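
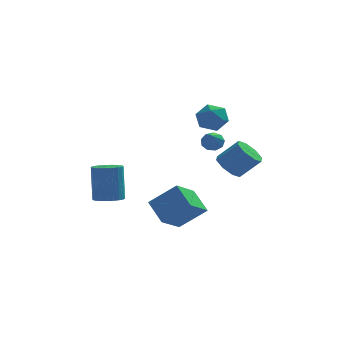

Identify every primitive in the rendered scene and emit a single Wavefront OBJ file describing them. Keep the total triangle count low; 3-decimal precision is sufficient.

v -3.029 -2.472 -1.961
v -2.258 -2.197 -1.989
v -2.339 -1.752 0.092
v -3.111 -2.028 0.121
v -2.422 -1.929 -2.053
v -2.503 -1.485 0.029
v -2.678 -1.745 -2.102
v -2.76 -1.3 -0.021
v -2.988 -1.671 -2.13
v -3.07 -1.226 -0.049
v -3.305 -1.719 -2.132
v -3.386 -1.275 -0.051
v -3.579 -1.882 -2.108
v -3.66 -1.437 -0.027
v -3.77 -2.135 -2.062
v -3.851 -1.69 0.02
v -3.848 -2.439 -2
v -3.929 -1.994 0.082
v -3.801 -2.748 -1.932
v -3.882 -2.303 0.149
v -3.637 -3.015 -1.869
v -3.718 -2.571 0.213
v -3.38 -3.2 -1.819
v -3.462 -2.755 0.262
v -3.07 -3.274 -1.791
v -3.152 -2.829 0.29
v -2.754 -3.225 -1.789
v -2.835 -2.781 0.292
v -2.48 -3.063 -1.813
v -2.561 -2.618 0.268
v -2.289 -2.81 -1.86
v -2.37 -2.365 0.222
v -2.211 -2.506 -1.922
v -2.292 -2.061 0.16
v -0.175 -1.642 -2.874
v -1.042 -2.912 -2.019
v 1.243 -1.795 -1.666
v 0.377 -3.066 -0.81
v 0.503 -2.734 -3.81
v -0.363 -4.005 -2.954
v 1.922 -2.888 -2.601
v 1.055 -4.158 -1.746
v 1.64 2.689 2.205
v 2.325 2.572 1.517
v 2.135 1.368 2.923
v 2.82 1.251 2.235
v 2.89 1.988 2.875
v 2.584 2.804 2.431
v 1.876 1.136 2.009
v 1.57 1.952 1.565
v 2.471 1.612 1.396
v 3.098 2.138 1.931
v 1.362 1.802 2.509
v 1.989 2.328 3.044
v 2.213 -0.287 1.259
v 2.657 -0.09 1.644
v 2.047 -1.753 2.201
v 2.277 0.041 1.781
v 1.868 0.018 1.674
v 1.619 -0.147 1.373
v 1.649 -0.378 1.018
v 1.942 -0.567 0.776
v 2.362 -0.624 0.761
v 2.712 -0.524 0.978
v 2.828 -0.313 1.327
v 2.95 -2.652 0.341
v 3.503 -3.027 -0.232
v 4.562 -3.144 0.866
v 4.01 -2.768 1.439
v 3.563 -2.356 -0.218
v 4.622 -2.473 0.88
v 3.264 -1.858 0.123
v 4.323 -1.975 1.221
v 2.781 -1.825 0.592
v 3.84 -1.942 1.69
v 2.398 -2.276 0.914
v 3.457 -2.393 2.012
v 2.338 -2.947 0.9
v 3.397 -3.064 1.998
v 2.637 -3.445 0.559
v 3.696 -3.562 1.657
v 3.12 -3.478 0.09
v 4.179 -3.595 1.188
f 2 1 5
f 2 5 3
f 3 5 6
f 3 6 4
f 5 1 7
f 5 7 6
f 6 7 8
f 6 8 4
f 7 1 9
f 7 9 8
f 8 9 10
f 8 10 4
f 9 1 11
f 9 11 10
f 10 11 12
f 10 12 4
f 11 1 13
f 11 13 12
f 12 13 14
f 12 14 4
f 13 1 15
f 13 15 14
f 14 15 16
f 14 16 4
f 15 1 17
f 15 17 16
f 16 17 18
f 16 18 4
f 17 1 19
f 17 19 18
f 18 19 20
f 18 20 4
f 19 1 21
f 19 21 20
f 20 21 22
f 20 22 4
f 21 1 23
f 21 23 22
f 22 23 24
f 22 24 4
f 23 1 25
f 23 25 24
f 24 25 26
f 24 26 4
f 25 1 27
f 25 27 26
f 26 27 28
f 26 28 4
f 27 1 29
f 27 29 28
f 28 29 30
f 28 30 4
f 29 1 31
f 29 31 30
f 30 31 32
f 30 32 4
f 31 1 33
f 31 33 32
f 32 33 34
f 32 34 4
f 33 1 2
f 33 2 34
f 34 2 3
f 34 3 4
f 36 38 35
f 39 36 35
f 35 38 37
f 37 39 35
f 36 42 38
f 40 36 39
f 40 42 36
f 38 42 37
f 41 39 37
f 37 42 41
f 41 40 39
f 42 40 41
f 43 54 48
f 43 48 44
f 43 44 50
f 43 50 53
f 43 53 54
f 44 48 52
f 48 54 47
f 54 53 45
f 53 50 49
f 50 44 51
f 46 52 47
f 46 47 45
f 46 45 49
f 46 49 51
f 46 51 52
f 47 52 48
f 45 47 54
f 49 45 53
f 51 49 50
f 52 51 44
f 56 55 58
f 56 58 57
f 58 55 59
f 58 59 57
f 59 55 60
f 59 60 57
f 60 55 61
f 60 61 57
f 61 55 62
f 61 62 57
f 62 55 63
f 62 63 57
f 63 55 64
f 63 64 57
f 64 55 65
f 64 65 57
f 65 55 56
f 65 56 57
f 67 66 70
f 67 70 68
f 68 70 71
f 68 71 69
f 70 66 72
f 70 72 71
f 71 72 73
f 71 73 69
f 72 66 74
f 72 74 73
f 73 74 75
f 73 75 69
f 74 66 76
f 74 76 75
f 75 76 77
f 75 77 69
f 76 66 78
f 76 78 77
f 77 78 79
f 77 79 69
f 78 66 80
f 78 80 79
f 79 80 81
f 79 81 69
f 80 66 82
f 80 82 81
f 81 82 83
f 81 83 69
f 82 66 67
f 82 67 83
f 83 67 68
f 83 68 69



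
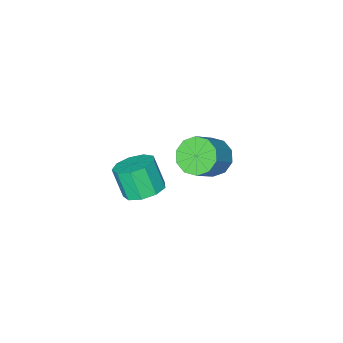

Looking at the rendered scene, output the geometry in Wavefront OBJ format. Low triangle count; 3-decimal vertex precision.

v -1.362 -1.873 -4.103
v -0.761 -1.849 -4.773
v 0.303 -1.543 -3.806
v -0.298 -1.567 -3.137
v -0.967 -1.336 -4.708
v 0.097 -1.03 -3.742
v -1.324 -1.029 -4.413
v -0.26 -0.723 -3.446
v -1.696 -1.044 -3.999
v -0.631 -0.738 -3.032
v -1.94 -1.375 -3.625
v -0.875 -1.069 -2.658
v -1.963 -1.897 -3.434
v -0.899 -1.591 -2.467
v -1.757 -2.41 -3.498
v -0.693 -2.104 -2.532
v -1.4 -2.717 -3.794
v -0.336 -2.411 -2.827
v -1.029 -2.702 -4.208
v 0.036 -2.396 -3.241
v -0.785 -2.371 -4.582
v 0.28 -2.065 -3.615
v 3.513 0.189 -1.538
v 4.215 -0.193 -1.764
v 4.268 -0.791 -0.588
v 3.567 -0.409 -0.362
v 4.335 0.303 -1.517
v 4.388 -0.294 -0.341
v 4.071 0.747 -1.28
v 4.125 0.149 -0.104
v 3.546 0.929 -1.163
v 3.6 0.331 0.013
v 3.006 0.765 -1.222
v 3.059 0.167 -0.046
v 2.703 0.331 -1.429
v 2.756 -0.267 -0.253
v 2.779 -0.169 -1.686
v 2.833 -0.767 -0.511
v 3.199 -0.501 -1.875
v 3.252 -1.099 -0.699
v 3.766 -0.511 -1.905
v 3.819 -1.109 -0.73
f 2 1 5
f 2 5 3
f 3 5 6
f 3 6 4
f 5 1 7
f 5 7 6
f 6 7 8
f 6 8 4
f 7 1 9
f 7 9 8
f 8 9 10
f 8 10 4
f 9 1 11
f 9 11 10
f 10 11 12
f 10 12 4
f 11 1 13
f 11 13 12
f 12 13 14
f 12 14 4
f 13 1 15
f 13 15 14
f 14 15 16
f 14 16 4
f 15 1 17
f 15 17 16
f 16 17 18
f 16 18 4
f 17 1 19
f 17 19 18
f 18 19 20
f 18 20 4
f 19 1 21
f 19 21 20
f 20 21 22
f 20 22 4
f 21 1 2
f 21 2 22
f 22 2 3
f 22 3 4
f 24 23 27
f 24 27 25
f 25 27 28
f 25 28 26
f 27 23 29
f 27 29 28
f 28 29 30
f 28 30 26
f 29 23 31
f 29 31 30
f 30 31 32
f 30 32 26
f 31 23 33
f 31 33 32
f 32 33 34
f 32 34 26
f 33 23 35
f 33 35 34
f 34 35 36
f 34 36 26
f 35 23 37
f 35 37 36
f 36 37 38
f 36 38 26
f 37 23 39
f 37 39 38
f 38 39 40
f 38 40 26
f 39 23 41
f 39 41 40
f 40 41 42
f 40 42 26
f 41 23 24
f 41 24 42
f 42 24 25
f 42 25 26



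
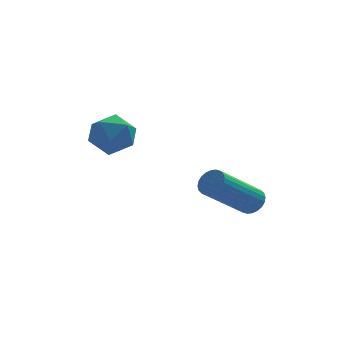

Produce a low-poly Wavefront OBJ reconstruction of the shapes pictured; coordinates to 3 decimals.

v -0.639 4.306 1.888
v 0.095 4.566 1.543
v -0.255 2.994 1.717
v 0.479 3.254 1.372
v 0.33 3.379 2.201
v 0.093 4.19 2.307
v -0.253 3.37 0.953
v -0.49 4.181 1.059
v 0.334 3.988 0.965
v 0.694 3.993 1.737
v -0.854 3.567 1.523
v -0.494 3.572 2.295
v 3.867 1.729 -0.602
v 4.227 1.662 -0.247
v 2.833 0.963 1.036
v 2.473 1.031 0.682
v 4.169 1.848 -0.209
v 2.775 1.15 1.075
v 4.065 2.017 -0.23
v 2.671 1.318 1.054
v 3.931 2.141 -0.308
v 2.537 1.442 0.976
v 3.787 2.203 -0.431
v 2.393 1.504 0.853
v 3.656 2.193 -0.579
v 2.261 1.494 0.704
v 3.556 2.112 -0.731
v 2.162 1.413 0.552
v 3.504 1.973 -0.864
v 2.109 1.274 0.42
v 3.507 1.797 -0.956
v 2.113 1.098 0.327
v 3.565 1.61 -0.995
v 2.171 0.912 0.289
v 3.669 1.442 -0.974
v 2.275 0.743 0.31
v 3.803 1.318 -0.896
v 2.409 0.619 0.388
v 3.947 1.256 -0.773
v 2.553 0.557 0.511
v 4.079 1.266 -0.624
v 2.684 0.567 0.659
v 4.178 1.347 -0.472
v 2.784 0.648 0.811
v 4.231 1.486 -0.34
v 2.836 0.787 0.944
f 1 12 6
f 1 6 2
f 1 2 8
f 1 8 11
f 1 11 12
f 2 6 10
f 6 12 5
f 12 11 3
f 11 8 7
f 8 2 9
f 4 10 5
f 4 5 3
f 4 3 7
f 4 7 9
f 4 9 10
f 5 10 6
f 3 5 12
f 7 3 11
f 9 7 8
f 10 9 2
f 14 13 17
f 14 17 15
f 15 17 18
f 15 18 16
f 17 13 19
f 17 19 18
f 18 19 20
f 18 20 16
f 19 13 21
f 19 21 20
f 20 21 22
f 20 22 16
f 21 13 23
f 21 23 22
f 22 23 24
f 22 24 16
f 23 13 25
f 23 25 24
f 24 25 26
f 24 26 16
f 25 13 27
f 25 27 26
f 26 27 28
f 26 28 16
f 27 13 29
f 27 29 28
f 28 29 30
f 28 30 16
f 29 13 31
f 29 31 30
f 30 31 32
f 30 32 16
f 31 13 33
f 31 33 32
f 32 33 34
f 32 34 16
f 33 13 35
f 33 35 34
f 34 35 36
f 34 36 16
f 35 13 37
f 35 37 36
f 36 37 38
f 36 38 16
f 37 13 39
f 37 39 38
f 38 39 40
f 38 40 16
f 39 13 41
f 39 41 40
f 40 41 42
f 40 42 16
f 41 13 43
f 41 43 42
f 42 43 44
f 42 44 16
f 43 13 45
f 43 45 44
f 44 45 46
f 44 46 16
f 45 13 14
f 45 14 46
f 46 14 15
f 46 15 16



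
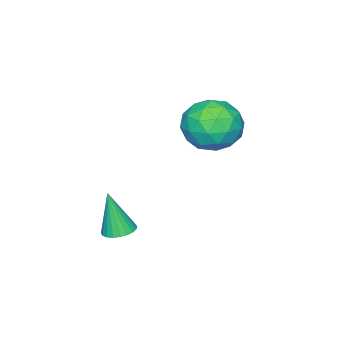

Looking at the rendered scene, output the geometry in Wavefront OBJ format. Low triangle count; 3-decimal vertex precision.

v -1.328 4.002 3.246
v -0.73 4.606 2.385
v 0.07 2.634 3.255
v 0.668 3.238 2.394
v 0.587 3.697 3.51
v -0.277 4.543 3.504
v -0.383 2.697 2.136
v -1.247 3.543 2.13
v -0.146 3.8 1.699
v 0.453 4.418 2.548
v -1.113 2.822 3.092
v -0.514 3.44 3.941
v -1.152 4.425 2.814
v 0.492 2.815 2.826
v 0.444 3.085 3.481
v 0.795 3.44 2.976
v -0.885 4.387 3.472
v -0.534 4.742 2.966
v 0.24 4.208 3.628
v -0.126 2.498 2.674
v 0.225 2.853 2.168
v -1.455 3.8 2.664
v -1.104 4.155 2.159
v -0.9 3.032 2.012
v -0.457 4.305 1.905
v 0.364 3.501 1.911
v -0.253 3.183 1.759
v -0.761 3.68 1.755
v -0.105 4.669 2.405
v 0.716 3.864 2.41
v 0.669 4.134 3.066
v 0.161 4.631 3.062
v 0.238 4.194 2.001
v -1.376 3.376 3.23
v -0.555 2.571 3.235
v -0.821 2.609 2.578
v -1.329 3.106 2.574
v -1.024 3.739 3.729
v -0.203 2.935 3.735
v 0.101 3.56 3.885
v -0.407 4.057 3.881
v -0.898 3.046 3.639
v 3.737 2.574 -0.839
v 4.376 2.543 -0.87
v 3.803 2.146 0.919
v 4.342 2.783 -0.81
v 4.216 2.991 -0.755
v 4.017 3.136 -0.712
v 3.775 3.195 -0.689
v 3.528 3.16 -0.688
v 3.313 3.036 -0.71
v 3.162 2.841 -0.752
v 3.099 2.606 -0.807
v 3.133 2.366 -0.867
v 3.259 2.157 -0.923
v 3.458 2.013 -0.965
v 3.7 1.953 -0.989
v 3.947 1.989 -0.989
v 4.162 2.113 -0.967
v 4.313 2.308 -0.925
f 1 38 17
f 38 12 41
f 17 41 6
f 38 41 17
f 1 17 13
f 17 6 18
f 13 18 2
f 17 18 13
f 1 13 22
f 13 2 23
f 22 23 8
f 13 23 22
f 1 22 34
f 22 8 37
f 34 37 11
f 22 37 34
f 1 34 38
f 34 11 42
f 38 42 12
f 34 42 38
f 2 18 29
f 18 6 32
f 29 32 10
f 18 32 29
f 6 41 19
f 41 12 40
f 19 40 5
f 41 40 19
f 12 42 39
f 42 11 35
f 39 35 3
f 42 35 39
f 11 37 36
f 37 8 24
f 36 24 7
f 37 24 36
f 8 23 28
f 23 2 25
f 28 25 9
f 23 25 28
f 4 30 16
f 30 10 31
f 16 31 5
f 30 31 16
f 4 16 14
f 16 5 15
f 14 15 3
f 16 15 14
f 4 14 21
f 14 3 20
f 21 20 7
f 14 20 21
f 4 21 26
f 21 7 27
f 26 27 9
f 21 27 26
f 4 26 30
f 26 9 33
f 30 33 10
f 26 33 30
f 5 31 19
f 31 10 32
f 19 32 6
f 31 32 19
f 3 15 39
f 15 5 40
f 39 40 12
f 15 40 39
f 7 20 36
f 20 3 35
f 36 35 11
f 20 35 36
f 9 27 28
f 27 7 24
f 28 24 8
f 27 24 28
f 10 33 29
f 33 9 25
f 29 25 2
f 33 25 29
f 44 43 46
f 44 46 45
f 46 43 47
f 46 47 45
f 47 43 48
f 47 48 45
f 48 43 49
f 48 49 45
f 49 43 50
f 49 50 45
f 50 43 51
f 50 51 45
f 51 43 52
f 51 52 45
f 52 43 53
f 52 53 45
f 53 43 54
f 53 54 45
f 54 43 55
f 54 55 45
f 55 43 56
f 55 56 45
f 56 43 57
f 56 57 45
f 57 43 58
f 57 58 45
f 58 43 59
f 58 59 45
f 59 43 60
f 59 60 45
f 60 43 44
f 60 44 45



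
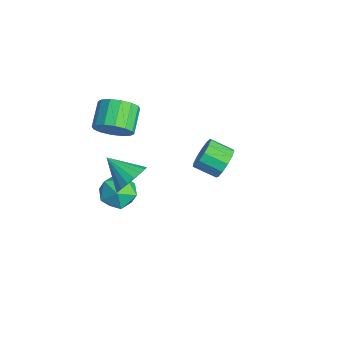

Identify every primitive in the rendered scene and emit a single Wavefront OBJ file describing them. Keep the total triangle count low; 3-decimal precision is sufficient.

v -2.127 -0.36 -3.568
v -1.107 -0.554 -3.401
v -2.413 -2.026 -3.759
v -1.393 -2.22 -3.592
v -1.998 -1.875 -2.805
v -1.821 -0.845 -2.686
v -1.699 -1.735 -4.474
v -1.522 -0.705 -4.355
v -0.842 -1.404 -3.961
v -1.027 -1.49 -2.93
v -2.493 -1.09 -4.23
v -2.678 -1.176 -3.199
v -2.046 -1.373 0.974
v -1.41 -0.952 1.605
v -2.518 -0.345 2.317
v -3.154 -0.767 1.686
v -1.467 -0.611 1.226
v -2.575 -0.005 1.938
v -1.679 -0.475 0.78
v -2.787 0.132 1.492
v -1.989 -0.579 0.386
v -3.097 0.028 1.098
v -2.315 -0.896 0.149
v -3.423 -0.289 0.861
v -2.568 -1.341 0.134
v -3.676 -0.734 0.846
v -2.682 -1.795 0.343
v -3.79 -1.188 1.055
v -2.625 -2.135 0.722
v -3.733 -1.529 1.434
v -2.413 -2.272 1.168
v -3.521 -1.665 1.88
v -2.103 -2.168 1.562
v -3.211 -1.561 2.274
v -1.777 -1.851 1.799
v -2.885 -1.244 2.511
v -1.524 -1.406 1.814
v -2.632 -0.799 2.526
v -2.868 4.37 -4.149
v -2.22 4.283 -3.53
v -2.864 3.302 -2.993
v -3.512 3.39 -3.611
v -2.557 4.609 -3.339
v -3.201 3.629 -2.802
v -2.993 4.86 -3.404
v -3.637 3.88 -2.867
v -3.389 4.955 -3.706
v -4.033 3.975 -3.169
v -3.62 4.865 -4.148
v -4.264 3.884 -3.611
v -3.612 4.617 -4.59
v -4.256 3.637 -4.053
v -3.368 4.291 -4.893
v -4.012 3.311 -4.356
v -2.965 3.99 -4.959
v -3.609 3.01 -4.422
v -2.531 3.81 -4.767
v -3.175 2.83 -4.23
v -2.205 3.808 -4.38
v -2.849 2.827 -3.843
v -2.088 3.984 -3.919
v -2.732 3.004 -3.381
v 2.555 -1.775 1.91
v 3.19 -2.403 2.084
v 1.505 -2.605 2.75
v 3.233 -2.144 2.393
v 3.14 -1.811 2.605
v 2.932 -1.472 2.68
v 2.65 -1.193 2.603
v 2.348 -1.029 2.388
v 2.087 -1.013 2.078
v 1.919 -1.148 1.735
v 1.877 -1.407 1.427
v 1.969 -1.739 1.214
v 2.177 -2.078 1.139
v 2.46 -2.358 1.217
v 2.762 -2.521 1.432
v 3.022 -2.538 1.741
f 1 12 6
f 1 6 2
f 1 2 8
f 1 8 11
f 1 11 12
f 2 6 10
f 6 12 5
f 12 11 3
f 11 8 7
f 8 2 9
f 4 10 5
f 4 5 3
f 4 3 7
f 4 7 9
f 4 9 10
f 5 10 6
f 3 5 12
f 7 3 11
f 9 7 8
f 10 9 2
f 14 13 17
f 14 17 15
f 15 17 18
f 15 18 16
f 17 13 19
f 17 19 18
f 18 19 20
f 18 20 16
f 19 13 21
f 19 21 20
f 20 21 22
f 20 22 16
f 21 13 23
f 21 23 22
f 22 23 24
f 22 24 16
f 23 13 25
f 23 25 24
f 24 25 26
f 24 26 16
f 25 13 27
f 25 27 26
f 26 27 28
f 26 28 16
f 27 13 29
f 27 29 28
f 28 29 30
f 28 30 16
f 29 13 31
f 29 31 30
f 30 31 32
f 30 32 16
f 31 13 33
f 31 33 32
f 32 33 34
f 32 34 16
f 33 13 35
f 33 35 34
f 34 35 36
f 34 36 16
f 35 13 37
f 35 37 36
f 36 37 38
f 36 38 16
f 37 13 14
f 37 14 38
f 38 14 15
f 38 15 16
f 40 39 43
f 40 43 41
f 41 43 44
f 41 44 42
f 43 39 45
f 43 45 44
f 44 45 46
f 44 46 42
f 45 39 47
f 45 47 46
f 46 47 48
f 46 48 42
f 47 39 49
f 47 49 48
f 48 49 50
f 48 50 42
f 49 39 51
f 49 51 50
f 50 51 52
f 50 52 42
f 51 39 53
f 51 53 52
f 52 53 54
f 52 54 42
f 53 39 55
f 53 55 54
f 54 55 56
f 54 56 42
f 55 39 57
f 55 57 56
f 56 57 58
f 56 58 42
f 57 39 59
f 57 59 58
f 58 59 60
f 58 60 42
f 59 39 61
f 59 61 60
f 60 61 62
f 60 62 42
f 61 39 40
f 61 40 62
f 62 40 41
f 62 41 42
f 64 63 66
f 64 66 65
f 66 63 67
f 66 67 65
f 67 63 68
f 67 68 65
f 68 63 69
f 68 69 65
f 69 63 70
f 69 70 65
f 70 63 71
f 70 71 65
f 71 63 72
f 71 72 65
f 72 63 73
f 72 73 65
f 73 63 74
f 73 74 65
f 74 63 75
f 74 75 65
f 75 63 76
f 75 76 65
f 76 63 77
f 76 77 65
f 77 63 78
f 77 78 65
f 78 63 64
f 78 64 65



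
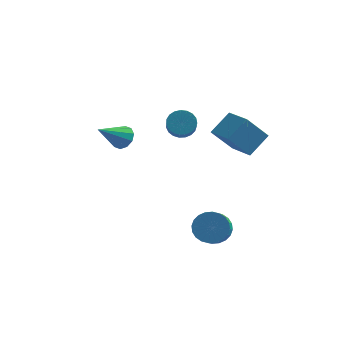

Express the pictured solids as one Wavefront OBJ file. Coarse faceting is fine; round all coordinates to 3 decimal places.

v 3.281 2.133 2.466
v 4.148 3.275 3.555
v 2.002 3.471 2.082
v 2.869 4.613 3.171
v 4.451 2.787 0.849
v 5.318 3.929 1.938
v 3.172 4.125 0.465
v 4.039 5.267 1.554
v -3.081 2.818 1.361
v -2.383 2.687 1.846
v -4.239 1.522 2.679
v -2.639 3.111 2.038
v -3.064 3.423 1.972
v -3.496 3.504 1.672
v -3.769 3.323 1.254
v -3.779 2.948 0.876
v -3.523 2.524 0.684
v -3.098 2.212 0.751
v -2.667 2.131 1.051
v -2.394 2.313 1.469
v 0.302 3.295 2.54
v 0.944 2.991 2.004
v 1.22 1.74 3.045
v 0.578 2.045 3.58
v 1.132 3.218 2.227
v 1.408 1.968 3.268
v 1.176 3.459 2.505
v 1.452 2.208 3.546
v 1.07 3.671 2.788
v 1.345 2.421 3.829
v 0.83 3.819 3.029
v 1.105 2.568 4.07
v 0.499 3.876 3.185
v 0.775 2.625 4.226
v 0.135 3.832 3.229
v 0.41 2.582 4.27
v -0.201 3.696 3.154
v 0.074 2.446 4.195
v -0.45 3.49 2.973
v -0.175 2.24 4.014
v -0.569 3.251 2.717
v -0.293 2.001 3.758
v -0.537 3.019 2.43
v -0.261 1.769 3.471
v -0.36 2.835 2.162
v -0.084 1.585 3.203
v -0.068 2.731 1.96
v 0.207 1.48 3
v 0.287 2.724 1.857
v 0.563 1.474 2.898
v 0.646 2.816 1.873
v 0.921 1.565 2.914
v 3.321 -2.321 -2.093
v 4.391 -2.308 -2.071
v 4.388 -3.206 -1.386
v 3.319 -3.219 -1.407
v 4.3 -2.061 -1.747
v 4.297 -2.959 -1.062
v 4.06 -1.853 -1.476
v 4.057 -2.751 -0.791
v 3.708 -1.716 -1.299
v 3.705 -2.615 -0.613
v 3.297 -1.672 -1.242
v 3.294 -2.57 -0.557
v 2.889 -1.726 -1.315
v 2.886 -2.625 -0.63
v 2.548 -1.871 -1.506
v 2.545 -2.77 -0.821
v 2.324 -2.084 -1.787
v 2.321 -2.983 -1.102
v 2.252 -2.334 -2.114
v 2.249 -3.232 -1.429
v 2.343 -2.581 -2.438
v 2.34 -3.479 -1.753
v 2.583 -2.789 -2.709
v 2.58 -3.687 -2.024
v 2.935 -2.925 -2.887
v 2.932 -3.824 -2.201
v 3.346 -2.97 -2.943
v 3.343 -3.868 -2.258
v 3.754 -2.915 -2.87
v 3.751 -3.814 -2.185
v 4.095 -2.77 -2.679
v 4.092 -3.669 -1.994
v 4.319 -2.557 -2.398
v 4.316 -3.456 -1.713
f 2 4 1
f 5 2 1
f 1 4 3
f 3 5 1
f 2 8 4
f 6 2 5
f 6 8 2
f 4 8 3
f 7 5 3
f 3 8 7
f 7 6 5
f 8 6 7
f 10 9 12
f 10 12 11
f 12 9 13
f 12 13 11
f 13 9 14
f 13 14 11
f 14 9 15
f 14 15 11
f 15 9 16
f 15 16 11
f 16 9 17
f 16 17 11
f 17 9 18
f 17 18 11
f 18 9 19
f 18 19 11
f 19 9 20
f 19 20 11
f 20 9 10
f 20 10 11
f 22 21 25
f 22 25 23
f 23 25 26
f 23 26 24
f 25 21 27
f 25 27 26
f 26 27 28
f 26 28 24
f 27 21 29
f 27 29 28
f 28 29 30
f 28 30 24
f 29 21 31
f 29 31 30
f 30 31 32
f 30 32 24
f 31 21 33
f 31 33 32
f 32 33 34
f 32 34 24
f 33 21 35
f 33 35 34
f 34 35 36
f 34 36 24
f 35 21 37
f 35 37 36
f 36 37 38
f 36 38 24
f 37 21 39
f 37 39 38
f 38 39 40
f 38 40 24
f 39 21 41
f 39 41 40
f 40 41 42
f 40 42 24
f 41 21 43
f 41 43 42
f 42 43 44
f 42 44 24
f 43 21 45
f 43 45 44
f 44 45 46
f 44 46 24
f 45 21 47
f 45 47 46
f 46 47 48
f 46 48 24
f 47 21 49
f 47 49 48
f 48 49 50
f 48 50 24
f 49 21 51
f 49 51 50
f 50 51 52
f 50 52 24
f 51 21 22
f 51 22 52
f 52 22 23
f 52 23 24
f 54 53 57
f 54 57 55
f 55 57 58
f 55 58 56
f 57 53 59
f 57 59 58
f 58 59 60
f 58 60 56
f 59 53 61
f 59 61 60
f 60 61 62
f 60 62 56
f 61 53 63
f 61 63 62
f 62 63 64
f 62 64 56
f 63 53 65
f 63 65 64
f 64 65 66
f 64 66 56
f 65 53 67
f 65 67 66
f 66 67 68
f 66 68 56
f 67 53 69
f 67 69 68
f 68 69 70
f 68 70 56
f 69 53 71
f 69 71 70
f 70 71 72
f 70 72 56
f 71 53 73
f 71 73 72
f 72 73 74
f 72 74 56
f 73 53 75
f 73 75 74
f 74 75 76
f 74 76 56
f 75 53 77
f 75 77 76
f 76 77 78
f 76 78 56
f 77 53 79
f 77 79 78
f 78 79 80
f 78 80 56
f 79 53 81
f 79 81 80
f 80 81 82
f 80 82 56
f 81 53 83
f 81 83 82
f 82 83 84
f 82 84 56
f 83 53 85
f 83 85 84
f 84 85 86
f 84 86 56
f 85 53 54
f 85 54 86
f 86 54 55
f 86 55 56



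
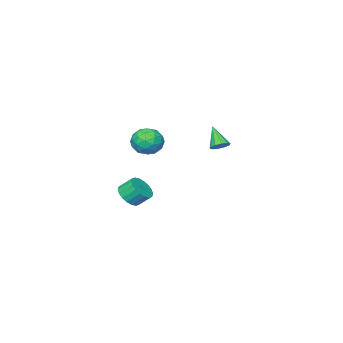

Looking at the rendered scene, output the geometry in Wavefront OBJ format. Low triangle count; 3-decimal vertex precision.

v -0.518 -2.862 0.065
v 0.228 -2.183 -0.144
v 0.312 -3.357 1.424
v 1.058 -2.678 1.215
v 0.129 -2.347 1.513
v -0.384 -2.041 0.673
v 0.924 -3.499 0.607
v 0.411 -3.193 -0.233
v 1.12 -2.577 0.191
v 0.628 -1.865 0.751
v -0.088 -3.675 0.529
v -0.58 -2.963 1.089
v -0.218 -2.479 -0.159
v 0.758 -3.061 1.439
v 0.212 -2.866 1.614
v 0.65 -2.467 1.491
v -0.578 -2.395 0.321
v -0.139 -1.996 0.199
v -0.197 -2.093 1.172
v 0.679 -3.544 1.081
v 1.118 -3.145 0.959
v -0.11 -3.073 -0.211
v 0.328 -2.674 -0.334
v 0.737 -3.447 0.108
v 0.745 -2.312 -0.084
v 1.233 -2.602 0.714
v 1.154 -3.085 0.357
v 0.852 -2.905 -0.137
v 0.456 -1.893 0.245
v 0.944 -2.184 1.043
v 0.398 -1.989 1.218
v 0.096 -1.809 0.724
v 0.98 -2.124 0.441
v -0.404 -3.356 0.237
v 0.084 -3.647 1.035
v 0.444 -3.731 0.556
v 0.142 -3.551 0.062
v -0.693 -2.938 0.566
v -0.205 -3.228 1.364
v -0.312 -2.635 1.417
v -0.614 -2.455 0.923
v -0.44 -3.416 0.839
v 0.589 -4.049 -3.977
v 0.904 -4.567 -3.326
v 0.466 -3.908 -2.591
v 0.151 -3.391 -3.243
v 1.199 -4.308 -3.382
v 0.76 -3.649 -2.647
v 1.372 -3.997 -3.557
v 0.933 -3.339 -2.822
v 1.39 -3.697 -3.815
v 0.952 -3.039 -3.08
v 1.25 -3.467 -4.105
v 0.811 -2.808 -3.37
v 0.979 -3.352 -4.37
v 0.54 -2.693 -3.635
v 0.631 -3.375 -4.557
v 0.192 -2.716 -3.822
v 0.274 -3.532 -4.629
v -0.164 -2.873 -3.894
v -0.02 -3.791 -4.573
v -0.459 -3.132 -3.838
v -0.193 -4.101 -4.398
v -0.632 -3.443 -3.663
v -0.212 -4.401 -4.14
v -0.65 -3.743 -3.405
v -0.071 -4.632 -3.85
v -0.51 -3.973 -3.115
v 0.2 -4.747 -3.585
v -0.239 -4.088 -2.85
v 0.548 -4.724 -3.398
v 0.109 -4.065 -2.663
v 1.127 4.106 2.486
v 1.376 4.49 2.843
v 0.853 3.214 3.634
v 1.027 4.569 2.821
v 0.716 4.471 2.671
v 0.563 4.234 2.45
v 0.625 3.948 2.243
v 0.879 3.723 2.128
v 1.228 3.644 2.151
v 1.538 3.742 2.301
v 1.692 3.978 2.522
v 1.63 4.264 2.729
f 1 38 17
f 38 12 41
f 17 41 6
f 38 41 17
f 1 17 13
f 17 6 18
f 13 18 2
f 17 18 13
f 1 13 22
f 13 2 23
f 22 23 8
f 13 23 22
f 1 22 34
f 22 8 37
f 34 37 11
f 22 37 34
f 1 34 38
f 34 11 42
f 38 42 12
f 34 42 38
f 2 18 29
f 18 6 32
f 29 32 10
f 18 32 29
f 6 41 19
f 41 12 40
f 19 40 5
f 41 40 19
f 12 42 39
f 42 11 35
f 39 35 3
f 42 35 39
f 11 37 36
f 37 8 24
f 36 24 7
f 37 24 36
f 8 23 28
f 23 2 25
f 28 25 9
f 23 25 28
f 4 30 16
f 30 10 31
f 16 31 5
f 30 31 16
f 4 16 14
f 16 5 15
f 14 15 3
f 16 15 14
f 4 14 21
f 14 3 20
f 21 20 7
f 14 20 21
f 4 21 26
f 21 7 27
f 26 27 9
f 21 27 26
f 4 26 30
f 26 9 33
f 30 33 10
f 26 33 30
f 5 31 19
f 31 10 32
f 19 32 6
f 31 32 19
f 3 15 39
f 15 5 40
f 39 40 12
f 15 40 39
f 7 20 36
f 20 3 35
f 36 35 11
f 20 35 36
f 9 27 28
f 27 7 24
f 28 24 8
f 27 24 28
f 10 33 29
f 33 9 25
f 29 25 2
f 33 25 29
f 44 43 47
f 44 47 45
f 45 47 48
f 45 48 46
f 47 43 49
f 47 49 48
f 48 49 50
f 48 50 46
f 49 43 51
f 49 51 50
f 50 51 52
f 50 52 46
f 51 43 53
f 51 53 52
f 52 53 54
f 52 54 46
f 53 43 55
f 53 55 54
f 54 55 56
f 54 56 46
f 55 43 57
f 55 57 56
f 56 57 58
f 56 58 46
f 57 43 59
f 57 59 58
f 58 59 60
f 58 60 46
f 59 43 61
f 59 61 60
f 60 61 62
f 60 62 46
f 61 43 63
f 61 63 62
f 62 63 64
f 62 64 46
f 63 43 65
f 63 65 64
f 64 65 66
f 64 66 46
f 65 43 67
f 65 67 66
f 66 67 68
f 66 68 46
f 67 43 69
f 67 69 68
f 68 69 70
f 68 70 46
f 69 43 71
f 69 71 70
f 70 71 72
f 70 72 46
f 71 43 44
f 71 44 72
f 72 44 45
f 72 45 46
f 74 73 76
f 74 76 75
f 76 73 77
f 76 77 75
f 77 73 78
f 77 78 75
f 78 73 79
f 78 79 75
f 79 73 80
f 79 80 75
f 80 73 81
f 80 81 75
f 81 73 82
f 81 82 75
f 82 73 83
f 82 83 75
f 83 73 84
f 83 84 75
f 84 73 74
f 84 74 75



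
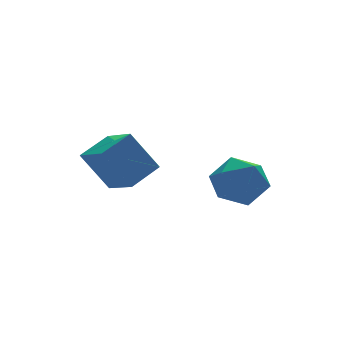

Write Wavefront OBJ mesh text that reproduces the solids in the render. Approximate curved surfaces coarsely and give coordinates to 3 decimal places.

v -0.211 0.56 -2.959
v 0.313 1.033 -2.125
v -0.233 -0.973 -2.075
v 0.291 -0.5 -1.241
v -0.743 -0.223 -1.464
v -0.729 0.724 -2.01
v 0.809 -0.664 -2.19
v 0.823 0.283 -2.736
v 0.944 0.277 -1.649
v -0.015 0.549 -1.201
v 0.095 -0.489 -2.999
v -0.864 -0.217 -2.551
v -4.503 2.584 -1.097
v -4.283 1.225 -0.528
v -3.339 2.992 -0.575
v -3.118 1.634 -0.005
v -3.682 2.106 -2.555
v -3.461 0.748 -1.985
v -2.517 2.515 -2.032
v -2.297 1.156 -1.463
f 1 12 6
f 1 6 2
f 1 2 8
f 1 8 11
f 1 11 12
f 2 6 10
f 6 12 5
f 12 11 3
f 11 8 7
f 8 2 9
f 4 10 5
f 4 5 3
f 4 3 7
f 4 7 9
f 4 9 10
f 5 10 6
f 3 5 12
f 7 3 11
f 9 7 8
f 10 9 2
f 14 16 13
f 17 14 13
f 13 16 15
f 15 17 13
f 14 20 16
f 18 14 17
f 18 20 14
f 16 20 15
f 19 17 15
f 15 20 19
f 19 18 17
f 20 18 19



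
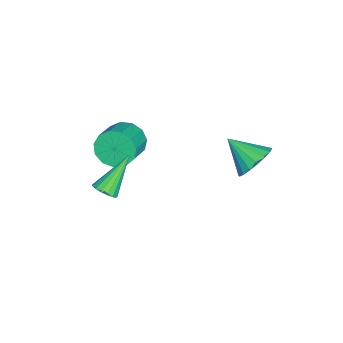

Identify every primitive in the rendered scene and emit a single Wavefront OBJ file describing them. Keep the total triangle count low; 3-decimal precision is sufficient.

v 0.915 -0.468 -0.107
v 1.249 0.071 -0.745
v 2.479 -0.012 -0.171
v 2.145 -0.552 0.467
v 1.094 0.374 -0.368
v 2.324 0.291 0.205
v 0.882 0.409 0.091
v 2.112 0.326 0.664
v 0.681 0.165 0.488
v 1.911 0.082 1.061
v 0.554 -0.279 0.696
v 1.784 -0.362 1.269
v 0.541 -0.784 0.649
v 1.772 -0.867 1.222
v 0.648 -1.189 0.362
v 1.878 -1.272 0.936
v 0.839 -1.365 -0.073
v 2.069 -1.448 0.5
v 1.054 -1.256 -0.52
v 2.284 -1.339 0.054
v 1.225 -0.897 -0.835
v 2.455 -0.98 -0.261
v 1.298 -0.402 -0.919
v 2.528 -0.486 -0.345
v -0.709 4.538 -1.902
v 0.225 4.276 -1.878
v -1.091 3.262 -0.998
v 0.188 4.532 -1.532
v -0.027 4.789 -1.26
v -0.376 4.996 -1.115
v -0.792 5.113 -1.126
v -1.191 5.116 -1.29
v -1.494 5.004 -1.576
v -1.642 4.8 -1.927
v -1.606 4.544 -2.272
v -1.391 4.287 -2.544
v -1.042 4.079 -2.69
v -0.626 3.963 -2.679
v -0.227 3.96 -2.514
v 0.077 4.071 -2.228
v 4.585 -0.237 0.238
v 5.023 -0.003 0.498
v 3.415 0.437 1.602
v 4.938 0.188 0.33
v 4.772 0.282 0.142
v 4.564 0.258 -0.025
v 4.36 0.12 -0.131
v 4.208 -0.1 -0.153
v 4.142 -0.351 -0.086
v 4.178 -0.576 0.056
v 4.307 -0.723 0.239
v 4.5 -0.759 0.422
v 4.712 -0.675 0.563
v 4.895 -0.491 0.629
v 5.007 -0.248 0.605
f 2 1 5
f 2 5 3
f 3 5 6
f 3 6 4
f 5 1 7
f 5 7 6
f 6 7 8
f 6 8 4
f 7 1 9
f 7 9 8
f 8 9 10
f 8 10 4
f 9 1 11
f 9 11 10
f 10 11 12
f 10 12 4
f 11 1 13
f 11 13 12
f 12 13 14
f 12 14 4
f 13 1 15
f 13 15 14
f 14 15 16
f 14 16 4
f 15 1 17
f 15 17 16
f 16 17 18
f 16 18 4
f 17 1 19
f 17 19 18
f 18 19 20
f 18 20 4
f 19 1 21
f 19 21 20
f 20 21 22
f 20 22 4
f 21 1 23
f 21 23 22
f 22 23 24
f 22 24 4
f 23 1 2
f 23 2 24
f 24 2 3
f 24 3 4
f 26 25 28
f 26 28 27
f 28 25 29
f 28 29 27
f 29 25 30
f 29 30 27
f 30 25 31
f 30 31 27
f 31 25 32
f 31 32 27
f 32 25 33
f 32 33 27
f 33 25 34
f 33 34 27
f 34 25 35
f 34 35 27
f 35 25 36
f 35 36 27
f 36 25 37
f 36 37 27
f 37 25 38
f 37 38 27
f 38 25 39
f 38 39 27
f 39 25 40
f 39 40 27
f 40 25 26
f 40 26 27
f 42 41 44
f 42 44 43
f 44 41 45
f 44 45 43
f 45 41 46
f 45 46 43
f 46 41 47
f 46 47 43
f 47 41 48
f 47 48 43
f 48 41 49
f 48 49 43
f 49 41 50
f 49 50 43
f 50 41 51
f 50 51 43
f 51 41 52
f 51 52 43
f 52 41 53
f 52 53 43
f 53 41 54
f 53 54 43
f 54 41 55
f 54 55 43
f 55 41 42
f 55 42 43



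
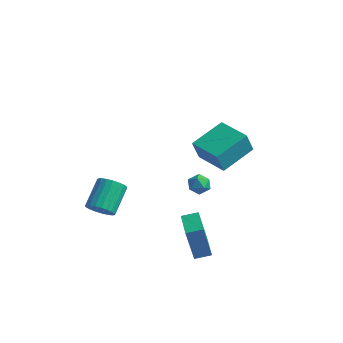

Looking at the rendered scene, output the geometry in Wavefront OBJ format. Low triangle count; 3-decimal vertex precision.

v 2.787 -2.907 -4.045
v 2.445 -3.2 -1.994
v 3.446 -2.281 -3.846
v 3.103 -2.574 -1.794
v 3.997 -4.186 -4.026
v 3.654 -4.479 -1.974
v 4.655 -3.56 -3.826
v 4.313 -3.853 -1.775
v -2.405 -3.802 -3.382
v -1.733 -4.025 -2.911
v -2.043 -2.54 -1.767
v -2.715 -2.318 -2.238
v -1.587 -3.81 -3.151
v -1.897 -2.325 -2.006
v -1.582 -3.593 -3.43
v -1.892 -2.109 -2.286
v -1.72 -3.413 -3.701
v -2.03 -1.929 -2.557
v -1.976 -3.3 -3.917
v -2.286 -1.816 -2.773
v -2.306 -3.274 -4.041
v -2.616 -1.789 -2.896
v -2.653 -3.339 -4.05
v -2.963 -1.855 -2.906
v -2.958 -3.484 -3.944
v -3.268 -2 -2.8
v -3.166 -3.685 -3.741
v -3.477 -2.2 -2.597
v -3.244 -3.905 -3.476
v -3.554 -2.421 -2.331
v -3.176 -4.108 -3.195
v -3.486 -2.623 -2.05
v -2.974 -4.258 -2.946
v -3.284 -2.773 -1.801
v -2.675 -4.329 -2.772
v -2.985 -2.844 -1.628
v -2.328 -4.309 -2.704
v -2.639 -2.824 -1.56
v -1.995 -4.202 -2.753
v -2.305 -2.717 -1.609
v 0.358 1.36 -2.349
v 0.684 1.665 -2.907
v 0.576 0.315 -2.793
v 0.902 0.62 -3.351
v 1.2 0.65 -2.702
v 1.065 1.297 -2.427
v 0.195 0.683 -3.273
v 0.06 1.33 -2.998
v 0.583 1.247 -3.478
v 1.205 1.227 -3.125
v 0.055 0.753 -2.575
v 0.677 0.733 -2.222
v 2.873 -2.228 2.247
v 2.744 -2.663 3.486
v 3.357 -0.316 2.969
v 3.228 -0.752 4.208
v 4.732 -2.708 2.272
v 4.603 -3.144 3.511
v 5.216 -0.797 2.994
v 5.087 -1.232 4.233
f 2 4 1
f 5 2 1
f 1 4 3
f 3 5 1
f 2 8 4
f 6 2 5
f 6 8 2
f 4 8 3
f 7 5 3
f 3 8 7
f 7 6 5
f 8 6 7
f 10 9 13
f 10 13 11
f 11 13 14
f 11 14 12
f 13 9 15
f 13 15 14
f 14 15 16
f 14 16 12
f 15 9 17
f 15 17 16
f 16 17 18
f 16 18 12
f 17 9 19
f 17 19 18
f 18 19 20
f 18 20 12
f 19 9 21
f 19 21 20
f 20 21 22
f 20 22 12
f 21 9 23
f 21 23 22
f 22 23 24
f 22 24 12
f 23 9 25
f 23 25 24
f 24 25 26
f 24 26 12
f 25 9 27
f 25 27 26
f 26 27 28
f 26 28 12
f 27 9 29
f 27 29 28
f 28 29 30
f 28 30 12
f 29 9 31
f 29 31 30
f 30 31 32
f 30 32 12
f 31 9 33
f 31 33 32
f 32 33 34
f 32 34 12
f 33 9 35
f 33 35 34
f 34 35 36
f 34 36 12
f 35 9 37
f 35 37 36
f 36 37 38
f 36 38 12
f 37 9 39
f 37 39 38
f 38 39 40
f 38 40 12
f 39 9 10
f 39 10 40
f 40 10 11
f 40 11 12
f 41 52 46
f 41 46 42
f 41 42 48
f 41 48 51
f 41 51 52
f 42 46 50
f 46 52 45
f 52 51 43
f 51 48 47
f 48 42 49
f 44 50 45
f 44 45 43
f 44 43 47
f 44 47 49
f 44 49 50
f 45 50 46
f 43 45 52
f 47 43 51
f 49 47 48
f 50 49 42
f 54 56 53
f 57 54 53
f 53 56 55
f 55 57 53
f 54 60 56
f 58 54 57
f 58 60 54
f 56 60 55
f 59 57 55
f 55 60 59
f 59 58 57
f 60 58 59



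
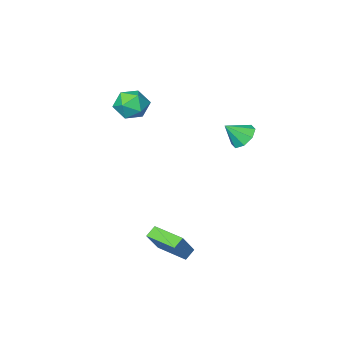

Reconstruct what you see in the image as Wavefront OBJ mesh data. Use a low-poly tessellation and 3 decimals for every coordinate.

v 0.542 -3.36 2.586
v 0.989 -2.731 3.42
v 0.991 -4.889 3.5
v 1.438 -4.26 4.334
v 0.314 -4.268 4.167
v 0.037 -3.323 3.602
v 1.943 -4.297 3.318
v 1.666 -3.352 2.753
v 1.854 -3.31 3.872
v 0.848 -3.292 4.397
v 1.132 -4.328 2.523
v 0.126 -4.31 3.048
v -2.584 2.251 2.909
v -1.924 2.516 2.326
v -1.596 1.909 3.871
v -2.145 3.041 2.739
v -2.623 3.103 3.252
v -3.078 2.666 3.564
v -3.244 1.985 3.493
v -3.022 1.46 3.079
v -2.544 1.398 2.566
v -2.089 1.835 2.254
v 2.676 2.111 -4.373
v 2.042 1.907 -3.93
v 2.032 4.003 -4.426
v 1.398 3.8 -3.983
v 3.582 2.46 -2.917
v 2.948 2.257 -2.474
v 2.938 4.353 -2.97
v 2.304 4.149 -2.527
f 1 12 6
f 1 6 2
f 1 2 8
f 1 8 11
f 1 11 12
f 2 6 10
f 6 12 5
f 12 11 3
f 11 8 7
f 8 2 9
f 4 10 5
f 4 5 3
f 4 3 7
f 4 7 9
f 4 9 10
f 5 10 6
f 3 5 12
f 7 3 11
f 9 7 8
f 10 9 2
f 14 13 16
f 14 16 15
f 16 13 17
f 16 17 15
f 17 13 18
f 17 18 15
f 18 13 19
f 18 19 15
f 19 13 20
f 19 20 15
f 20 13 21
f 20 21 15
f 21 13 22
f 21 22 15
f 22 13 14
f 22 14 15
f 24 26 23
f 27 24 23
f 23 26 25
f 25 27 23
f 24 30 26
f 28 24 27
f 28 30 24
f 26 30 25
f 29 27 25
f 25 30 29
f 29 28 27
f 30 28 29



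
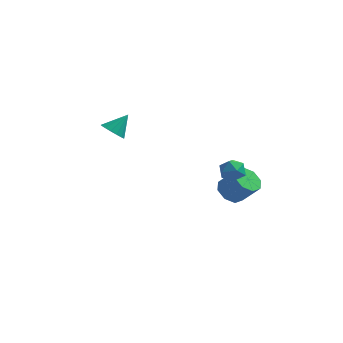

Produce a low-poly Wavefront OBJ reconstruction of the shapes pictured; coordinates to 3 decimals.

v -3.989 2.717 0.446
v -3.277 2.209 0.349
v -3.231 3.563 1.574
v -3.219 2.551 0.054
v -3.368 2.937 -0.137
v -3.683 3.265 -0.17
v -4.08 3.446 -0.039
v -4.452 3.431 0.222
v -4.701 3.225 0.544
v -4.759 2.883 0.839
v -4.61 2.497 1.029
v -4.295 2.17 1.063
v -3.899 1.989 0.932
v -3.526 2.003 0.67
v 3.794 0.999 0.133
v 4.418 0.972 -0.506
v 3.482 -0.392 -0.114
v 4.106 -0.419 -0.753
v 4.347 -0.337 0.104
v 4.539 0.522 0.257
v 3.361 0.058 -0.877
v 3.553 0.917 -0.724
v 4.151 0.39 -1.13
v 4.76 0.146 -0.523
v 3.14 0.434 -0.097
v 3.749 0.19 0.51
v 3.331 2.68 -3.682
v 4.106 2.619 -4.327
v 5.223 2.379 -2.963
v 4.449 2.44 -2.318
v 3.974 3.343 -4.092
v 5.091 3.103 -2.727
v 3.465 3.679 -3.616
v 4.583 3.439 -2.252
v 2.878 3.43 -3.179
v 3.996 3.19 -1.815
v 2.557 2.741 -3.037
v 3.674 2.501 -1.673
v 2.689 2.017 -3.273
v 3.806 1.777 -1.908
v 3.197 1.681 -3.748
v 4.315 1.441 -2.384
v 3.784 1.93 -4.185
v 4.902 1.69 -2.821
f 2 1 4
f 2 4 3
f 4 1 5
f 4 5 3
f 5 1 6
f 5 6 3
f 6 1 7
f 6 7 3
f 7 1 8
f 7 8 3
f 8 1 9
f 8 9 3
f 9 1 10
f 9 10 3
f 10 1 11
f 10 11 3
f 11 1 12
f 11 12 3
f 12 1 13
f 12 13 3
f 13 1 14
f 13 14 3
f 14 1 2
f 14 2 3
f 15 26 20
f 15 20 16
f 15 16 22
f 15 22 25
f 15 25 26
f 16 20 24
f 20 26 19
f 26 25 17
f 25 22 21
f 22 16 23
f 18 24 19
f 18 19 17
f 18 17 21
f 18 21 23
f 18 23 24
f 19 24 20
f 17 19 26
f 21 17 25
f 23 21 22
f 24 23 16
f 28 27 31
f 28 31 29
f 29 31 32
f 29 32 30
f 31 27 33
f 31 33 32
f 32 33 34
f 32 34 30
f 33 27 35
f 33 35 34
f 34 35 36
f 34 36 30
f 35 27 37
f 35 37 36
f 36 37 38
f 36 38 30
f 37 27 39
f 37 39 38
f 38 39 40
f 38 40 30
f 39 27 41
f 39 41 40
f 40 41 42
f 40 42 30
f 41 27 43
f 41 43 42
f 42 43 44
f 42 44 30
f 43 27 28
f 43 28 44
f 44 28 29
f 44 29 30



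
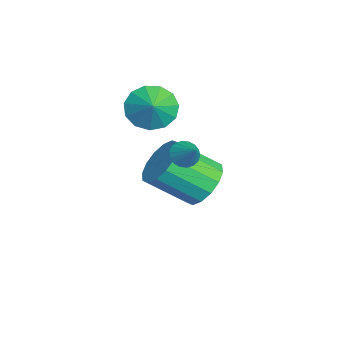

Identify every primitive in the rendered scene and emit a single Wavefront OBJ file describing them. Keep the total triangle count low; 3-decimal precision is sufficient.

v -3.764 -3.416 2.466
v -3.182 -3.495 1.669
v -2.956 -3.384 3.054
v -3.263 -2.949 1.751
v -3.504 -2.552 2.06
v -3.827 -2.429 2.498
v -4.131 -2.62 2.925
v -4.317 -3.063 3.207
v -4.329 -3.619 3.254
v -4.161 -4.11 3.05
v -3.867 -4.382 2.661
v -3.54 -4.346 2.21
v -3.285 -4.016 1.841
v -0.307 -2.431 2.356
v 0.058 -2.368 1.936
v 0.407 -2.109 3.024
v -0.053 -2.145 1.947
v -0.214 -1.979 2.039
v -0.394 -1.902 2.194
v -0.556 -1.931 2.38
v -0.669 -2.058 2.562
v -0.711 -2.259 2.703
v -0.672 -2.495 2.776
v -0.561 -2.717 2.764
v -0.399 -2.884 2.672
v -0.22 -2.96 2.518
v -0.057 -2.932 2.331
v 0.056 -2.805 2.149
v 0.097 -2.603 2.008
v -3.928 -1.493 -1.812
v -2.884 -1.672 -2.021
v -2.908 -3.286 -0.757
v -3.952 -3.107 -0.548
v -2.886 -1.328 -1.581
v -2.91 -2.941 -0.317
v -3.168 -1.027 -1.203
v -3.191 -2.641 0.061
v -3.653 -0.852 -0.988
v -3.677 -2.465 0.276
v -4.212 -0.848 -0.994
v -4.236 -2.462 0.27
v -4.695 -1.017 -1.219
v -4.719 -2.631 0.045
v -4.972 -1.314 -1.603
v -4.996 -2.928 -0.339
v -4.97 -1.659 -2.043
v -4.994 -3.272 -0.779
v -4.689 -1.959 -2.421
v -4.712 -3.573 -1.157
v -4.203 -2.135 -2.636
v -4.227 -3.748 -1.372
v -3.644 -2.138 -2.63
v -3.668 -3.752 -1.366
v -3.161 -1.969 -2.405
v -3.185 -3.583 -1.141
f 2 1 4
f 2 4 3
f 4 1 5
f 4 5 3
f 5 1 6
f 5 6 3
f 6 1 7
f 6 7 3
f 7 1 8
f 7 8 3
f 8 1 9
f 8 9 3
f 9 1 10
f 9 10 3
f 10 1 11
f 10 11 3
f 11 1 12
f 11 12 3
f 12 1 13
f 12 13 3
f 13 1 2
f 13 2 3
f 15 14 17
f 15 17 16
f 17 14 18
f 17 18 16
f 18 14 19
f 18 19 16
f 19 14 20
f 19 20 16
f 20 14 21
f 20 21 16
f 21 14 22
f 21 22 16
f 22 14 23
f 22 23 16
f 23 14 24
f 23 24 16
f 24 14 25
f 24 25 16
f 25 14 26
f 25 26 16
f 26 14 27
f 26 27 16
f 27 14 28
f 27 28 16
f 28 14 29
f 28 29 16
f 29 14 15
f 29 15 16
f 31 30 34
f 31 34 32
f 32 34 35
f 32 35 33
f 34 30 36
f 34 36 35
f 35 36 37
f 35 37 33
f 36 30 38
f 36 38 37
f 37 38 39
f 37 39 33
f 38 30 40
f 38 40 39
f 39 40 41
f 39 41 33
f 40 30 42
f 40 42 41
f 41 42 43
f 41 43 33
f 42 30 44
f 42 44 43
f 43 44 45
f 43 45 33
f 44 30 46
f 44 46 45
f 45 46 47
f 45 47 33
f 46 30 48
f 46 48 47
f 47 48 49
f 47 49 33
f 48 30 50
f 48 50 49
f 49 50 51
f 49 51 33
f 50 30 52
f 50 52 51
f 51 52 53
f 51 53 33
f 52 30 54
f 52 54 53
f 53 54 55
f 53 55 33
f 54 30 31
f 54 31 55
f 55 31 32
f 55 32 33



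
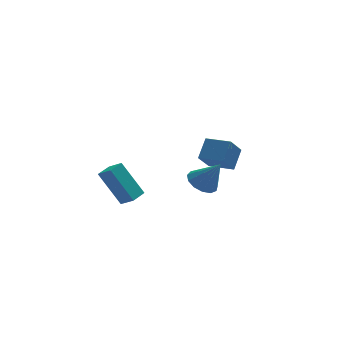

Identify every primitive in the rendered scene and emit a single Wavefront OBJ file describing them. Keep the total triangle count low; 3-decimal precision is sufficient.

v -2.824 -3.004 -3.406
v -3.697 -2.276 -1.748
v -3.276 -2.441 -3.891
v -4.149 -1.713 -2.234
v -2.191 -2.427 -3.326
v -3.064 -1.699 -1.669
v -2.643 -1.864 -3.812
v -3.516 -1.136 -2.154
v 0.236 -3.422 -2.389
v 0.945 -3.405 -2.758
v 0.924 -3.918 -1.091
v 0.889 -2.998 -2.573
v 0.625 -2.726 -2.329
v 0.237 -2.675 -2.104
v -0.151 -2.861 -1.97
v -0.416 -3.226 -1.968
v -0.474 -3.653 -2.1
v -0.307 -4.007 -2.324
v 0.033 -4.175 -2.568
v 0.437 -4.104 -2.756
v 0.777 -3.817 -2.826
v 2.282 0.437 -3.454
v 2.84 1.171 -2.581
v 1.289 1.329 -3.57
v 1.847 2.063 -2.697
v 2.993 1.097 -4.463
v 3.551 1.831 -3.59
v 2 1.989 -4.579
v 2.558 2.723 -3.706
f 2 4 1
f 5 2 1
f 1 4 3
f 3 5 1
f 2 8 4
f 6 2 5
f 6 8 2
f 4 8 3
f 7 5 3
f 3 8 7
f 7 6 5
f 8 6 7
f 10 9 12
f 10 12 11
f 12 9 13
f 12 13 11
f 13 9 14
f 13 14 11
f 14 9 15
f 14 15 11
f 15 9 16
f 15 16 11
f 16 9 17
f 16 17 11
f 17 9 18
f 17 18 11
f 18 9 19
f 18 19 11
f 19 9 20
f 19 20 11
f 20 9 21
f 20 21 11
f 21 9 10
f 21 10 11
f 23 25 22
f 26 23 22
f 22 25 24
f 24 26 22
f 23 29 25
f 27 23 26
f 27 29 23
f 25 29 24
f 28 26 24
f 24 29 28
f 28 27 26
f 29 27 28



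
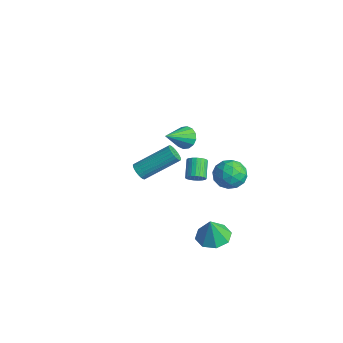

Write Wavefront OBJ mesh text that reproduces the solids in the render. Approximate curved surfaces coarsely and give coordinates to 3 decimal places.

v -2.124 1.449 -0.975
v -1.507 1.713 -0.777
v -1.836 0.091 -0.065
v -1.743 1.83 -0.528
v -2.081 1.844 -0.399
v -2.431 1.753 -0.424
v -2.698 1.58 -0.597
v -2.812 1.372 -0.871
v -2.741 1.185 -1.173
v -2.505 1.068 -1.422
v -2.167 1.053 -1.551
v -1.817 1.145 -1.526
v -1.55 1.317 -1.353
v -1.436 1.525 -1.079
v 2.956 -0.018 -4.285
v 3.81 0.324 -4.286
v 3.064 -0.282 -2.935
v 3.324 0.815 -4.151
v 2.622 0.818 -4.095
v 2.116 0.331 -4.15
v 2.102 -0.36 -4.284
v 2.589 -0.851 -4.419
v 3.291 -0.854 -4.475
v 3.797 -0.367 -4.42
v 0.413 2.112 -1.355
v 1.113 2.667 -1.115
v 1.327 1.353 -2.265
v 2.027 1.908 -2.025
v 1.678 1.313 -1.41
v 1.112 1.782 -0.847
v 1.328 2.238 -2.533
v 0.762 2.707 -1.97
v 1.678 2.746 -1.843
v 1.894 2.174 -1.149
v 0.546 1.846 -2.231
v 0.762 1.274 -1.537
v 0.683 2.456 -1.155
v 1.757 1.564 -2.225
v 1.552 1.214 -1.863
v 1.963 1.54 -1.722
v 0.682 1.936 -0.997
v 1.094 2.262 -0.856
v 1.426 1.466 -1.03
v 1.346 1.758 -2.524
v 1.758 2.084 -2.383
v 0.477 2.48 -1.658
v 0.888 2.806 -1.517
v 1.014 2.554 -2.35
v 1.426 2.829 -1.442
v 1.964 2.383 -1.977
v 1.552 2.576 -2.276
v 1.22 2.852 -1.945
v 1.553 2.493 -1.034
v 2.091 2.046 -1.569
v 1.885 1.696 -1.207
v 1.553 1.972 -0.876
v 1.886 2.538 -1.462
v 0.349 1.974 -1.811
v 0.887 1.527 -2.346
v 0.887 2.048 -2.504
v 0.555 2.324 -2.173
v 0.476 1.637 -1.403
v 1.014 1.191 -1.938
v 1.22 1.168 -1.435
v 0.888 1.444 -1.104
v 0.554 1.482 -1.918
v 2.436 -3.864 2.057
v 2.842 -3.812 1.77
v 3.43 -2.203 2.896
v 3.024 -2.256 3.183
v 2.713 -3.699 1.675
v 3.302 -2.09 2.802
v 2.543 -3.611 1.639
v 3.131 -2.002 2.765
v 2.356 -3.562 1.667
v 2.945 -1.953 2.793
v 2.181 -3.559 1.754
v 2.77 -1.95 2.88
v 2.046 -3.602 1.887
v 2.634 -1.994 3.013
v 1.969 -3.686 2.046
v 2.557 -2.077 3.172
v 1.964 -3.796 2.206
v 2.552 -2.187 3.332
v 2.03 -3.917 2.344
v 2.618 -2.308 3.47
v 2.158 -4.03 2.438
v 2.747 -2.421 3.565
v 2.329 -4.118 2.475
v 2.917 -2.509 3.601
v 2.515 -4.167 2.447
v 3.104 -2.558 3.573
v 2.69 -4.17 2.36
v 3.279 -2.561 3.486
v 2.826 -4.126 2.227
v 3.414 -2.518 3.353
v 2.903 -4.043 2.068
v 3.491 -2.434 3.194
v 2.908 -3.933 1.908
v 3.496 -2.324 3.034
v -1.766 1.87 -4.19
v -1.36 2.086 -3.888
v -2.148 2.646 -3.229
v -2.554 2.43 -3.53
v -1.386 2.243 -4.053
v -2.174 2.803 -3.393
v -1.478 2.336 -4.241
v -2.265 2.895 -3.581
v -1.619 2.348 -4.42
v -2.407 2.907 -3.76
v -1.786 2.277 -4.559
v -2.574 2.837 -3.9
v -1.95 2.136 -4.635
v -2.737 2.696 -3.975
v -2.082 1.949 -4.633
v -2.869 2.509 -3.974
v -2.159 1.748 -4.555
v -2.946 2.308 -3.896
v -2.168 1.569 -4.414
v -2.956 2.129 -3.754
v -2.108 1.441 -4.234
v -2.895 2.001 -3.574
v -1.989 1.388 -4.046
v -2.776 1.948 -3.387
v -1.831 1.418 -3.883
v -2.618 1.978 -3.224
v -1.662 1.526 -3.774
v -2.45 2.086 -3.114
v -1.511 1.694 -3.736
v -2.299 2.254 -3.076
v -1.404 1.892 -3.776
v -2.192 2.452 -3.117
f 2 1 4
f 2 4 3
f 4 1 5
f 4 5 3
f 5 1 6
f 5 6 3
f 6 1 7
f 6 7 3
f 7 1 8
f 7 8 3
f 8 1 9
f 8 9 3
f 9 1 10
f 9 10 3
f 10 1 11
f 10 11 3
f 11 1 12
f 11 12 3
f 12 1 13
f 12 13 3
f 13 1 14
f 13 14 3
f 14 1 2
f 14 2 3
f 16 15 18
f 16 18 17
f 18 15 19
f 18 19 17
f 19 15 20
f 19 20 17
f 20 15 21
f 20 21 17
f 21 15 22
f 21 22 17
f 22 15 23
f 22 23 17
f 23 15 24
f 23 24 17
f 24 15 16
f 24 16 17
f 25 62 41
f 62 36 65
f 41 65 30
f 62 65 41
f 25 41 37
f 41 30 42
f 37 42 26
f 41 42 37
f 25 37 46
f 37 26 47
f 46 47 32
f 37 47 46
f 25 46 58
f 46 32 61
f 58 61 35
f 46 61 58
f 25 58 62
f 58 35 66
f 62 66 36
f 58 66 62
f 26 42 53
f 42 30 56
f 53 56 34
f 42 56 53
f 30 65 43
f 65 36 64
f 43 64 29
f 65 64 43
f 36 66 63
f 66 35 59
f 63 59 27
f 66 59 63
f 35 61 60
f 61 32 48
f 60 48 31
f 61 48 60
f 32 47 52
f 47 26 49
f 52 49 33
f 47 49 52
f 28 54 40
f 54 34 55
f 40 55 29
f 54 55 40
f 28 40 38
f 40 29 39
f 38 39 27
f 40 39 38
f 28 38 45
f 38 27 44
f 45 44 31
f 38 44 45
f 28 45 50
f 45 31 51
f 50 51 33
f 45 51 50
f 28 50 54
f 50 33 57
f 54 57 34
f 50 57 54
f 29 55 43
f 55 34 56
f 43 56 30
f 55 56 43
f 27 39 63
f 39 29 64
f 63 64 36
f 39 64 63
f 31 44 60
f 44 27 59
f 60 59 35
f 44 59 60
f 33 51 52
f 51 31 48
f 52 48 32
f 51 48 52
f 34 57 53
f 57 33 49
f 53 49 26
f 57 49 53
f 68 67 71
f 68 71 69
f 69 71 72
f 69 72 70
f 71 67 73
f 71 73 72
f 72 73 74
f 72 74 70
f 73 67 75
f 73 75 74
f 74 75 76
f 74 76 70
f 75 67 77
f 75 77 76
f 76 77 78
f 76 78 70
f 77 67 79
f 77 79 78
f 78 79 80
f 78 80 70
f 79 67 81
f 79 81 80
f 80 81 82
f 80 82 70
f 81 67 83
f 81 83 82
f 82 83 84
f 82 84 70
f 83 67 85
f 83 85 84
f 84 85 86
f 84 86 70
f 85 67 87
f 85 87 86
f 86 87 88
f 86 88 70
f 87 67 89
f 87 89 88
f 88 89 90
f 88 90 70
f 89 67 91
f 89 91 90
f 90 91 92
f 90 92 70
f 91 67 93
f 91 93 92
f 92 93 94
f 92 94 70
f 93 67 95
f 93 95 94
f 94 95 96
f 94 96 70
f 95 67 97
f 95 97 96
f 96 97 98
f 96 98 70
f 97 67 99
f 97 99 98
f 98 99 100
f 98 100 70
f 99 67 68
f 99 68 100
f 100 68 69
f 100 69 70
f 102 101 105
f 102 105 103
f 103 105 106
f 103 106 104
f 105 101 107
f 105 107 106
f 106 107 108
f 106 108 104
f 107 101 109
f 107 109 108
f 108 109 110
f 108 110 104
f 109 101 111
f 109 111 110
f 110 111 112
f 110 112 104
f 111 101 113
f 111 113 112
f 112 113 114
f 112 114 104
f 113 101 115
f 113 115 114
f 114 115 116
f 114 116 104
f 115 101 117
f 115 117 116
f 116 117 118
f 116 118 104
f 117 101 119
f 117 119 118
f 118 119 120
f 118 120 104
f 119 101 121
f 119 121 120
f 120 121 122
f 120 122 104
f 121 101 123
f 121 123 122
f 122 123 124
f 122 124 104
f 123 101 125
f 123 125 124
f 124 125 126
f 124 126 104
f 125 101 127
f 125 127 126
f 126 127 128
f 126 128 104
f 127 101 129
f 127 129 128
f 128 129 130
f 128 130 104
f 129 101 131
f 129 131 130
f 130 131 132
f 130 132 104
f 131 101 102
f 131 102 132
f 132 102 103
f 132 103 104



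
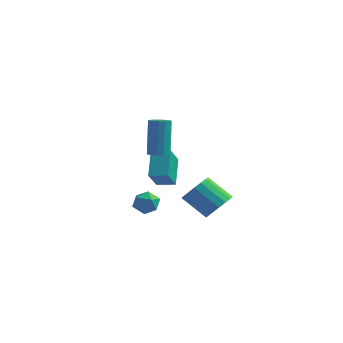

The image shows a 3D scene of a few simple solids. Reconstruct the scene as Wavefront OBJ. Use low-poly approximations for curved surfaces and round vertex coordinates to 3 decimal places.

v 4.257 1.974 -3.84
v 4.896 1.996 -3.071
v 3.482 1.828 -1.891
v 2.843 1.806 -2.66
v 4.784 2.456 -3.141
v 3.37 2.289 -1.96
v 4.551 2.806 -3.37
v 3.137 2.638 -2.189
v 4.251 2.965 -3.707
v 2.836 2.797 -2.526
v 3.952 2.897 -4.075
v 2.538 2.729 -2.894
v 3.723 2.617 -4.389
v 2.309 2.45 -3.208
v 3.617 2.19 -4.577
v 2.202 2.023 -3.396
v 3.657 1.714 -4.597
v 2.242 1.546 -3.416
v 3.835 1.297 -4.443
v 2.42 1.129 -3.262
v 4.109 1.035 -4.151
v 2.695 0.867 -2.971
v 4.418 0.988 -3.788
v 3.003 0.82 -2.608
v 4.689 1.167 -3.437
v 3.275 0.999 -2.257
v 4.862 1.531 -3.179
v 3.448 1.363 -1.998
v 3.679 -3.221 1.832
v 4.213 -2.969 1.833
v 3.954 -2.427 3.928
v 3.421 -2.679 3.928
v 4.02 -2.746 1.751
v 3.762 -2.204 3.847
v 3.736 -2.651 1.692
v 3.478 -2.109 3.787
v 3.437 -2.708 1.67
v 3.179 -2.166 3.765
v 3.203 -2.903 1.691
v 2.945 -2.361 3.787
v 3.096 -3.183 1.75
v 2.838 -2.641 3.846
v 3.146 -3.473 1.832
v 2.887 -2.931 3.927
v 3.338 -3.696 1.913
v 3.08 -3.154 4.009
v 3.622 -3.791 1.973
v 3.364 -3.249 4.068
v 3.921 -3.734 1.995
v 3.663 -3.192 4.09
v 4.155 -3.539 1.973
v 3.897 -2.997 4.069
v 4.262 -3.259 1.914
v 4.004 -2.717 4.01
v 1.117 -1.288 -2.447
v 1.642 -0.693 -2.606
v 1.978 -2.167 -2.894
v 2.503 -1.572 -3.053
v 2.327 -1.762 -2.286
v 1.795 -1.219 -2.01
v 1.825 -1.641 -3.49
v 1.293 -1.098 -3.214
v 2.08 -0.911 -3.251
v 2.39 -0.986 -2.507
v 1.23 -1.874 -2.993
v 1.54 -1.949 -2.249
v 2.085 -0.854 -1.591
v 2.349 -2.076 -0.41
v 1.56 0.275 -0.305
v 1.823 -0.947 0.876
v 3.057 -0.533 -1.476
v 3.32 -1.755 -0.295
v 2.531 0.596 -0.19
v 2.795 -0.626 0.991
f 2 1 5
f 2 5 3
f 3 5 6
f 3 6 4
f 5 1 7
f 5 7 6
f 6 7 8
f 6 8 4
f 7 1 9
f 7 9 8
f 8 9 10
f 8 10 4
f 9 1 11
f 9 11 10
f 10 11 12
f 10 12 4
f 11 1 13
f 11 13 12
f 12 13 14
f 12 14 4
f 13 1 15
f 13 15 14
f 14 15 16
f 14 16 4
f 15 1 17
f 15 17 16
f 16 17 18
f 16 18 4
f 17 1 19
f 17 19 18
f 18 19 20
f 18 20 4
f 19 1 21
f 19 21 20
f 20 21 22
f 20 22 4
f 21 1 23
f 21 23 22
f 22 23 24
f 22 24 4
f 23 1 25
f 23 25 24
f 24 25 26
f 24 26 4
f 25 1 27
f 25 27 26
f 26 27 28
f 26 28 4
f 27 1 2
f 27 2 28
f 28 2 3
f 28 3 4
f 30 29 33
f 30 33 31
f 31 33 34
f 31 34 32
f 33 29 35
f 33 35 34
f 34 35 36
f 34 36 32
f 35 29 37
f 35 37 36
f 36 37 38
f 36 38 32
f 37 29 39
f 37 39 38
f 38 39 40
f 38 40 32
f 39 29 41
f 39 41 40
f 40 41 42
f 40 42 32
f 41 29 43
f 41 43 42
f 42 43 44
f 42 44 32
f 43 29 45
f 43 45 44
f 44 45 46
f 44 46 32
f 45 29 47
f 45 47 46
f 46 47 48
f 46 48 32
f 47 29 49
f 47 49 48
f 48 49 50
f 48 50 32
f 49 29 51
f 49 51 50
f 50 51 52
f 50 52 32
f 51 29 53
f 51 53 52
f 52 53 54
f 52 54 32
f 53 29 30
f 53 30 54
f 54 30 31
f 54 31 32
f 55 66 60
f 55 60 56
f 55 56 62
f 55 62 65
f 55 65 66
f 56 60 64
f 60 66 59
f 66 65 57
f 65 62 61
f 62 56 63
f 58 64 59
f 58 59 57
f 58 57 61
f 58 61 63
f 58 63 64
f 59 64 60
f 57 59 66
f 61 57 65
f 63 61 62
f 64 63 56
f 68 70 67
f 71 68 67
f 67 70 69
f 69 71 67
f 68 74 70
f 72 68 71
f 72 74 68
f 70 74 69
f 73 71 69
f 69 74 73
f 73 72 71
f 74 72 73



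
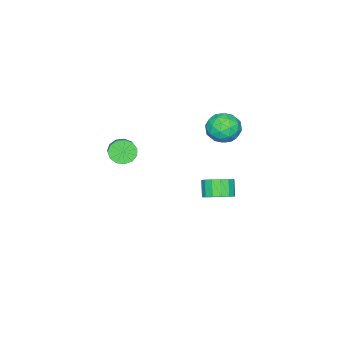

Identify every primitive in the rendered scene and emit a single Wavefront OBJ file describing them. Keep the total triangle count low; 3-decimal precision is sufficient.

v -3.581 2.803 3.017
v -2.973 3.354 2.392
v -3.307 1.446 2.088
v -2.699 1.997 1.463
v -2.396 1.79 2.426
v -2.566 2.629 3
v -3.714 2.171 1.48
v -3.884 3.01 2.054
v -3.056 2.963 1.442
v -2.241 2.727 2.027
v -4.039 2.073 2.453
v -3.224 1.837 3.038
v -3.301 3.198 2.786
v -2.979 1.602 1.694
v -2.801 1.481 2.26
v -2.444 1.804 1.893
v -3.062 2.771 3.143
v -2.704 3.095 2.776
v -2.365 2.176 2.796
v -3.576 1.705 1.704
v -3.218 2.029 1.337
v -3.836 2.996 2.587
v -3.479 3.319 2.22
v -3.915 2.624 1.684
v -2.993 3.292 1.861
v -2.831 2.494 1.315
v -3.428 2.597 1.324
v -3.528 3.09 1.662
v -2.514 3.153 2.205
v -2.352 2.355 1.658
v -2.174 2.234 2.224
v -2.274 2.727 2.562
v -2.562 2.923 1.646
v -3.928 2.445 2.822
v -3.766 1.647 2.275
v -4.006 2.073 1.918
v -4.106 2.566 2.256
v -3.449 2.306 3.165
v -3.287 1.508 2.619
v -2.752 1.71 2.818
v -2.852 2.203 3.156
v -3.718 1.877 2.834
v 2.968 0.251 3.221
v 3.457 0.202 2.668
v 4.461 0.98 3.485
v 3.972 1.029 4.039
v 3.24 0.552 2.602
v 4.243 1.329 3.419
v 2.936 0.806 2.733
v 3.94 1.584 3.55
v 2.643 0.884 3.019
v 3.647 1.662 3.836
v 2.453 0.761 3.369
v 3.457 1.539 4.186
v 2.426 0.477 3.672
v 3.43 1.254 4.49
v 2.572 0.12 3.832
v 3.576 0.898 4.65
v 2.843 -0.195 3.799
v 3.847 0.583 4.616
v 3.154 -0.368 3.581
v 4.158 0.41 4.399
v 3.406 -0.344 3.25
v 4.41 0.433 4.067
v 3.519 -0.132 2.909
v 4.523 0.645 3.727
v -1.986 2.886 -2.36
v -1.492 3.368 -1.815
v -2.039 2.957 -0.955
v -2.534 2.474 -1.5
v -1.849 3.633 -1.916
v -2.396 3.221 -1.055
v -2.242 3.697 -2.136
v -2.79 3.286 -1.275
v -2.568 3.544 -2.416
v -3.115 3.133 -1.555
v -2.737 3.215 -2.681
v -3.284 2.803 -1.82
v -2.705 2.797 -2.86
v -3.253 2.386 -1.999
v -2.481 2.403 -2.905
v -3.028 1.992 -2.045
v -2.124 2.139 -2.805
v -2.671 1.727 -1.944
v -1.73 2.074 -2.585
v -2.278 1.663 -1.724
v -1.405 2.227 -2.305
v -1.952 1.816 -1.444
v -1.236 2.557 -2.04
v -1.783 2.145 -1.179
v -1.267 2.974 -1.861
v -1.815 2.563 -1
f 1 38 17
f 38 12 41
f 17 41 6
f 38 41 17
f 1 17 13
f 17 6 18
f 13 18 2
f 17 18 13
f 1 13 22
f 13 2 23
f 22 23 8
f 13 23 22
f 1 22 34
f 22 8 37
f 34 37 11
f 22 37 34
f 1 34 38
f 34 11 42
f 38 42 12
f 34 42 38
f 2 18 29
f 18 6 32
f 29 32 10
f 18 32 29
f 6 41 19
f 41 12 40
f 19 40 5
f 41 40 19
f 12 42 39
f 42 11 35
f 39 35 3
f 42 35 39
f 11 37 36
f 37 8 24
f 36 24 7
f 37 24 36
f 8 23 28
f 23 2 25
f 28 25 9
f 23 25 28
f 4 30 16
f 30 10 31
f 16 31 5
f 30 31 16
f 4 16 14
f 16 5 15
f 14 15 3
f 16 15 14
f 4 14 21
f 14 3 20
f 21 20 7
f 14 20 21
f 4 21 26
f 21 7 27
f 26 27 9
f 21 27 26
f 4 26 30
f 26 9 33
f 30 33 10
f 26 33 30
f 5 31 19
f 31 10 32
f 19 32 6
f 31 32 19
f 3 15 39
f 15 5 40
f 39 40 12
f 15 40 39
f 7 20 36
f 20 3 35
f 36 35 11
f 20 35 36
f 9 27 28
f 27 7 24
f 28 24 8
f 27 24 28
f 10 33 29
f 33 9 25
f 29 25 2
f 33 25 29
f 44 43 47
f 44 47 45
f 45 47 48
f 45 48 46
f 47 43 49
f 47 49 48
f 48 49 50
f 48 50 46
f 49 43 51
f 49 51 50
f 50 51 52
f 50 52 46
f 51 43 53
f 51 53 52
f 52 53 54
f 52 54 46
f 53 43 55
f 53 55 54
f 54 55 56
f 54 56 46
f 55 43 57
f 55 57 56
f 56 57 58
f 56 58 46
f 57 43 59
f 57 59 58
f 58 59 60
f 58 60 46
f 59 43 61
f 59 61 60
f 60 61 62
f 60 62 46
f 61 43 63
f 61 63 62
f 62 63 64
f 62 64 46
f 63 43 65
f 63 65 64
f 64 65 66
f 64 66 46
f 65 43 44
f 65 44 66
f 66 44 45
f 66 45 46
f 68 67 71
f 68 71 69
f 69 71 72
f 69 72 70
f 71 67 73
f 71 73 72
f 72 73 74
f 72 74 70
f 73 67 75
f 73 75 74
f 74 75 76
f 74 76 70
f 75 67 77
f 75 77 76
f 76 77 78
f 76 78 70
f 77 67 79
f 77 79 78
f 78 79 80
f 78 80 70
f 79 67 81
f 79 81 80
f 80 81 82
f 80 82 70
f 81 67 83
f 81 83 82
f 82 83 84
f 82 84 70
f 83 67 85
f 83 85 84
f 84 85 86
f 84 86 70
f 85 67 87
f 85 87 86
f 86 87 88
f 86 88 70
f 87 67 89
f 87 89 88
f 88 89 90
f 88 90 70
f 89 67 91
f 89 91 90
f 90 91 92
f 90 92 70
f 91 67 68
f 91 68 92
f 92 68 69
f 92 69 70



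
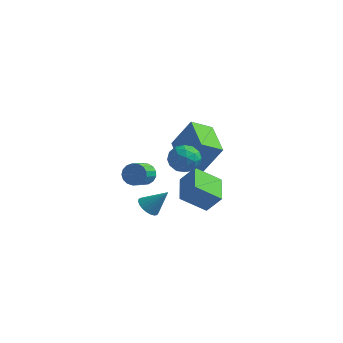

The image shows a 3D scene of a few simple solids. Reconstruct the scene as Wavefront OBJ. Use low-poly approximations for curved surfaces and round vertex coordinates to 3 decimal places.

v 2.095 -0.783 1.421
v 2.681 -0.913 1.979
v 1.339 -1.707 2.001
v 1.925 -1.837 2.559
v 1.508 -1.131 2.559
v 1.975 -0.56 2.201
v 2.045 -2.06 1.779
v 2.512 -1.489 1.421
v 2.651 -1.702 2.201
v 2.318 -1.128 2.683
v 1.702 -1.492 1.297
v 1.369 -0.918 1.779
v 2.454 -0.767 1.649
v 1.566 -1.853 2.331
v 1.32 -1.438 2.331
v 1.665 -1.514 2.659
v 2.039 -0.559 1.78
v 2.384 -0.636 2.108
v 1.694 -0.764 2.449
v 1.636 -1.984 1.872
v 1.981 -2.061 2.2
v 2.355 -1.106 1.321
v 2.7 -1.182 1.649
v 2.326 -1.856 1.531
v 2.781 -1.307 2.108
v 2.337 -1.85 2.448
v 2.407 -1.981 1.99
v 2.682 -1.645 1.779
v 2.586 -0.969 2.391
v 2.142 -1.512 2.732
v 1.896 -1.098 2.732
v 2.17 -0.762 2.521
v 2.568 -1.433 2.521
v 1.878 -1.108 1.248
v 1.434 -1.651 1.589
v 1.85 -1.858 1.459
v 2.124 -1.522 1.248
v 1.683 -0.77 1.532
v 1.239 -1.313 1.872
v 1.338 -0.975 2.201
v 1.613 -0.639 1.99
v 1.452 -1.187 1.459
v -2.308 3.84 -3.261
v -1.931 3.555 -3.736
v -1.976 2.494 -3.134
v -2.352 2.78 -2.659
v -1.717 3.666 -3.524
v -1.762 2.605 -2.923
v -1.638 3.817 -3.252
v -1.683 2.756 -2.651
v -1.713 3.973 -2.982
v -1.758 2.912 -2.381
v -1.924 4.099 -2.776
v -1.968 3.038 -2.175
v -2.223 4.165 -2.681
v -2.267 3.105 -2.08
v -2.541 4.157 -2.719
v -2.586 3.097 -2.117
v -2.806 4.077 -2.88
v -2.851 3.016 -2.279
v -2.957 3.942 -3.129
v -3.001 2.882 -2.528
v -2.959 3.784 -3.408
v -3.004 2.724 -2.807
v -2.812 3.639 -3.653
v -2.856 2.578 -3.052
v -2.549 3.54 -3.809
v -2.594 2.479 -3.207
v -2.231 3.51 -3.838
v -2.276 2.449 -3.237
v 0.218 2.593 -1.31
v 1.115 2.907 0.265
v -1 4.251 -0.948
v -0.104 4.566 0.628
v 1.044 3.334 -1.928
v 1.94 3.649 -0.352
v -0.175 4.993 -1.565
v 0.722 5.307 0.01
v 0.518 -1.994 -1.22
v 0.957 -1.858 -1.636
v 1.362 -1.666 -0.22
v 0.837 -1.632 -1.609
v 0.661 -1.468 -1.514
v 0.461 -1.395 -1.369
v 0.271 -1.426 -1.198
v 0.123 -1.555 -1.031
v 0.043 -1.76 -0.897
v 0.046 -2.006 -0.818
v 0.13 -2.249 -0.809
v 0.281 -2.449 -0.871
v 0.473 -2.57 -0.994
v 0.673 -2.591 -1.155
v 0.846 -2.509 -1.328
v 0.962 -2.338 -1.482
v 1.001 -2.108 -1.591
v 2.19 -2.28 -0.058
v 2.88 -2.155 0.841
v 1.596 -0.85 0.201
v 2.286 -0.725 1.099
v 3.254 -1.675 -0.959
v 3.944 -1.55 -0.061
v 2.66 -0.245 -0.701
v 3.35 -0.12 0.198
f 1 38 17
f 38 12 41
f 17 41 6
f 38 41 17
f 1 17 13
f 17 6 18
f 13 18 2
f 17 18 13
f 1 13 22
f 13 2 23
f 22 23 8
f 13 23 22
f 1 22 34
f 22 8 37
f 34 37 11
f 22 37 34
f 1 34 38
f 34 11 42
f 38 42 12
f 34 42 38
f 2 18 29
f 18 6 32
f 29 32 10
f 18 32 29
f 6 41 19
f 41 12 40
f 19 40 5
f 41 40 19
f 12 42 39
f 42 11 35
f 39 35 3
f 42 35 39
f 11 37 36
f 37 8 24
f 36 24 7
f 37 24 36
f 8 23 28
f 23 2 25
f 28 25 9
f 23 25 28
f 4 30 16
f 30 10 31
f 16 31 5
f 30 31 16
f 4 16 14
f 16 5 15
f 14 15 3
f 16 15 14
f 4 14 21
f 14 3 20
f 21 20 7
f 14 20 21
f 4 21 26
f 21 7 27
f 26 27 9
f 21 27 26
f 4 26 30
f 26 9 33
f 30 33 10
f 26 33 30
f 5 31 19
f 31 10 32
f 19 32 6
f 31 32 19
f 3 15 39
f 15 5 40
f 39 40 12
f 15 40 39
f 7 20 36
f 20 3 35
f 36 35 11
f 20 35 36
f 9 27 28
f 27 7 24
f 28 24 8
f 27 24 28
f 10 33 29
f 33 9 25
f 29 25 2
f 33 25 29
f 44 43 47
f 44 47 45
f 45 47 48
f 45 48 46
f 47 43 49
f 47 49 48
f 48 49 50
f 48 50 46
f 49 43 51
f 49 51 50
f 50 51 52
f 50 52 46
f 51 43 53
f 51 53 52
f 52 53 54
f 52 54 46
f 53 43 55
f 53 55 54
f 54 55 56
f 54 56 46
f 55 43 57
f 55 57 56
f 56 57 58
f 56 58 46
f 57 43 59
f 57 59 58
f 58 59 60
f 58 60 46
f 59 43 61
f 59 61 60
f 60 61 62
f 60 62 46
f 61 43 63
f 61 63 62
f 62 63 64
f 62 64 46
f 63 43 65
f 63 65 64
f 64 65 66
f 64 66 46
f 65 43 67
f 65 67 66
f 66 67 68
f 66 68 46
f 67 43 69
f 67 69 68
f 68 69 70
f 68 70 46
f 69 43 44
f 69 44 70
f 70 44 45
f 70 45 46
f 72 74 71
f 75 72 71
f 71 74 73
f 73 75 71
f 72 78 74
f 76 72 75
f 76 78 72
f 74 78 73
f 77 75 73
f 73 78 77
f 77 76 75
f 78 76 77
f 80 79 82
f 80 82 81
f 82 79 83
f 82 83 81
f 83 79 84
f 83 84 81
f 84 79 85
f 84 85 81
f 85 79 86
f 85 86 81
f 86 79 87
f 86 87 81
f 87 79 88
f 87 88 81
f 88 79 89
f 88 89 81
f 89 79 90
f 89 90 81
f 90 79 91
f 90 91 81
f 91 79 92
f 91 92 81
f 92 79 93
f 92 93 81
f 93 79 94
f 93 94 81
f 94 79 95
f 94 95 81
f 95 79 80
f 95 80 81
f 97 99 96
f 100 97 96
f 96 99 98
f 98 100 96
f 97 103 99
f 101 97 100
f 101 103 97
f 99 103 98
f 102 100 98
f 98 103 102
f 102 101 100
f 103 101 102



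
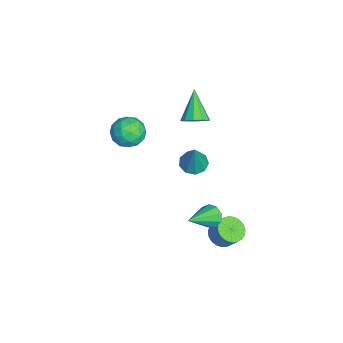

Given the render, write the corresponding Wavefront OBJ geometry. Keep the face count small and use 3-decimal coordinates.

v 2.787 2.802 -1.013
v 3.143 2.658 -1.586
v 4.093 1.638 0.093
v 3.316 3.047 -1.381
v 3.242 3.321 -1.004
v 2.954 3.352 -0.631
v 2.588 3.126 -0.437
v 2.315 2.749 -0.512
v 2.263 2.396 -0.821
v 2.455 2.234 -1.22
v 2.803 2.337 -1.522
v -2.34 2.157 1.785
v -1.885 2.519 2.305
v -3.78 2.143 3.055
v -2.115 2.856 2.048
v -2.431 2.926 1.691
v -2.712 2.703 1.37
v -2.851 2.271 1.207
v -2.795 1.796 1.265
v -2.565 1.459 1.522
v -2.249 1.388 1.879
v -1.968 1.612 2.201
v -1.829 2.044 2.363
v -2.884 2.116 -2.506
v -2.357 2.682 -2.71
v -2.136 2.124 -0.554
v -2.821 2.913 -2.534
v -3.314 2.77 -2.344
v -3.606 2.321 -2.23
v -3.56 1.776 -2.246
v -3.197 1.39 -2.383
v -2.688 1.343 -2.577
v -2.27 1.658 -2.739
v -2.14 2.187 -2.791
v -4.174 -0.906 0.212
v -3.17 -0.758 0.318
v -3.89 -1.922 -1.058
v -2.886 -1.774 -0.952
v -3.402 -2.293 -0.242
v -3.578 -1.665 0.543
v -3.482 -1.015 -1.283
v -3.658 -0.387 -0.498
v -2.743 -0.825 -0.606
v -2.694 -1.615 0.037
v -4.366 -1.065 -0.777
v -4.317 -1.855 -0.134
v -3.697 -0.743 0.376
v -3.363 -1.937 -1.116
v -3.666 -2.242 -0.699
v -3.077 -2.155 -0.637
v -3.937 -1.276 0.508
v -3.347 -1.189 0.571
v -3.483 -2.091 0.242
v -3.713 -1.491 -1.311
v -3.123 -1.404 -1.248
v -3.983 -0.525 -0.103
v -3.394 -0.438 -0.041
v -3.577 -0.589 -0.982
v -2.856 -0.695 -0.105
v -2.689 -1.292 -0.851
v -3.039 -0.846 -1.045
v -3.142 -0.477 -0.584
v -2.827 -1.159 0.274
v -2.66 -1.756 -0.473
v -2.963 -2.062 -0.055
v -3.067 -1.693 0.406
v -2.576 -1.199 -0.269
v -4.4 -0.924 -0.267
v -4.233 -1.521 -1.014
v -3.993 -0.987 -1.146
v -4.097 -0.618 -0.685
v -4.371 -1.388 0.111
v -4.204 -1.985 -0.635
v -3.918 -2.203 -0.156
v -4.021 -1.834 0.305
v -4.484 -1.481 -0.471
v 2.83 3.385 -2.571
v 3.539 3.37 -2.894
v 3.96 3.839 -1.992
v 3.25 3.855 -1.669
v 3.427 3.658 -2.991
v 3.848 4.127 -2.09
v 3.212 3.899 -3.016
v 3.632 4.368 -2.115
v 2.93 4.051 -2.964
v 3.351 4.521 -2.063
v 2.631 4.088 -2.844
v 3.052 4.558 -1.943
v 2.367 4.004 -2.677
v 2.787 4.473 -1.775
v 2.182 3.813 -2.491
v 2.603 4.282 -1.589
v 2.109 3.547 -2.319
v 2.53 4.017 -1.417
v 2.161 3.254 -2.191
v 2.582 3.723 -1.289
v 2.329 2.983 -2.128
v 2.75 3.453 -1.226
v 2.583 2.782 -2.142
v 3.004 3.252 -1.24
v 2.88 2.686 -2.23
v 3.3 3.155 -1.328
v 3.168 2.71 -2.377
v 3.589 3.179 -1.475
v 3.398 2.851 -2.557
v 3.818 3.32 -1.656
v 3.529 3.084 -2.74
v 3.95 3.554 -1.839
f 2 1 4
f 2 4 3
f 4 1 5
f 4 5 3
f 5 1 6
f 5 6 3
f 6 1 7
f 6 7 3
f 7 1 8
f 7 8 3
f 8 1 9
f 8 9 3
f 9 1 10
f 9 10 3
f 10 1 11
f 10 11 3
f 11 1 2
f 11 2 3
f 13 12 15
f 13 15 14
f 15 12 16
f 15 16 14
f 16 12 17
f 16 17 14
f 17 12 18
f 17 18 14
f 18 12 19
f 18 19 14
f 19 12 20
f 19 20 14
f 20 12 21
f 20 21 14
f 21 12 22
f 21 22 14
f 22 12 23
f 22 23 14
f 23 12 13
f 23 13 14
f 25 24 27
f 25 27 26
f 27 24 28
f 27 28 26
f 28 24 29
f 28 29 26
f 29 24 30
f 29 30 26
f 30 24 31
f 30 31 26
f 31 24 32
f 31 32 26
f 32 24 33
f 32 33 26
f 33 24 34
f 33 34 26
f 34 24 25
f 34 25 26
f 35 72 51
f 72 46 75
f 51 75 40
f 72 75 51
f 35 51 47
f 51 40 52
f 47 52 36
f 51 52 47
f 35 47 56
f 47 36 57
f 56 57 42
f 47 57 56
f 35 56 68
f 56 42 71
f 68 71 45
f 56 71 68
f 35 68 72
f 68 45 76
f 72 76 46
f 68 76 72
f 36 52 63
f 52 40 66
f 63 66 44
f 52 66 63
f 40 75 53
f 75 46 74
f 53 74 39
f 75 74 53
f 46 76 73
f 76 45 69
f 73 69 37
f 76 69 73
f 45 71 70
f 71 42 58
f 70 58 41
f 71 58 70
f 42 57 62
f 57 36 59
f 62 59 43
f 57 59 62
f 38 64 50
f 64 44 65
f 50 65 39
f 64 65 50
f 38 50 48
f 50 39 49
f 48 49 37
f 50 49 48
f 38 48 55
f 48 37 54
f 55 54 41
f 48 54 55
f 38 55 60
f 55 41 61
f 60 61 43
f 55 61 60
f 38 60 64
f 60 43 67
f 64 67 44
f 60 67 64
f 39 65 53
f 65 44 66
f 53 66 40
f 65 66 53
f 37 49 73
f 49 39 74
f 73 74 46
f 49 74 73
f 41 54 70
f 54 37 69
f 70 69 45
f 54 69 70
f 43 61 62
f 61 41 58
f 62 58 42
f 61 58 62
f 44 67 63
f 67 43 59
f 63 59 36
f 67 59 63
f 78 77 81
f 78 81 79
f 79 81 82
f 79 82 80
f 81 77 83
f 81 83 82
f 82 83 84
f 82 84 80
f 83 77 85
f 83 85 84
f 84 85 86
f 84 86 80
f 85 77 87
f 85 87 86
f 86 87 88
f 86 88 80
f 87 77 89
f 87 89 88
f 88 89 90
f 88 90 80
f 89 77 91
f 89 91 90
f 90 91 92
f 90 92 80
f 91 77 93
f 91 93 92
f 92 93 94
f 92 94 80
f 93 77 95
f 93 95 94
f 94 95 96
f 94 96 80
f 95 77 97
f 95 97 96
f 96 97 98
f 96 98 80
f 97 77 99
f 97 99 98
f 98 99 100
f 98 100 80
f 99 77 101
f 99 101 100
f 100 101 102
f 100 102 80
f 101 77 103
f 101 103 102
f 102 103 104
f 102 104 80
f 103 77 105
f 103 105 104
f 104 105 106
f 104 106 80
f 105 77 107
f 105 107 106
f 106 107 108
f 106 108 80
f 107 77 78
f 107 78 108
f 108 78 79
f 108 79 80

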